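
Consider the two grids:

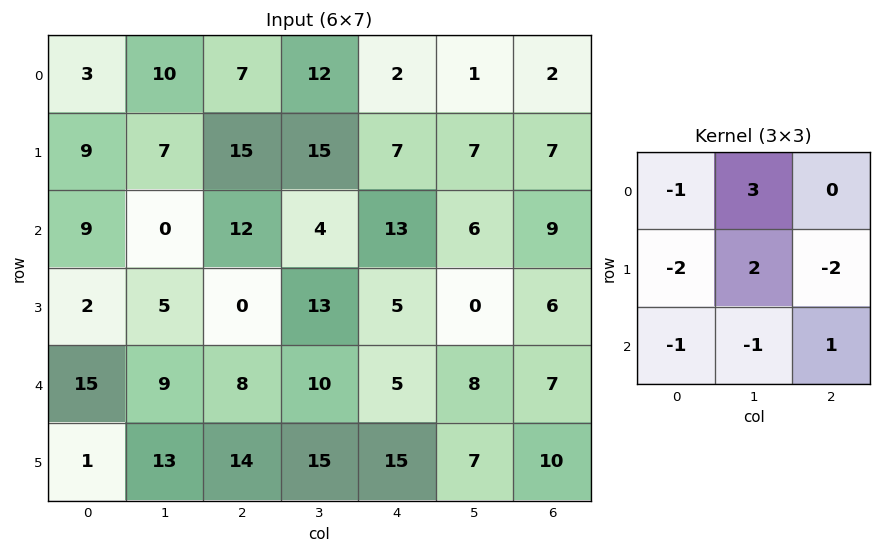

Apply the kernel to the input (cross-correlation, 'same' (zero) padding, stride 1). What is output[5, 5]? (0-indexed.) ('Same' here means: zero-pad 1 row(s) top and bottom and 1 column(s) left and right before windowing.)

-17

The receptive field on the zero-padded input at this output position is [5 8 7 / 15 7 10 / 0 0 0]. Elementwise product with the kernel and sum: 5·-1 + 8·3 + 15·-2 + 7·2 + 10·-2 + 0·-1 + 0·-1 + 0·1.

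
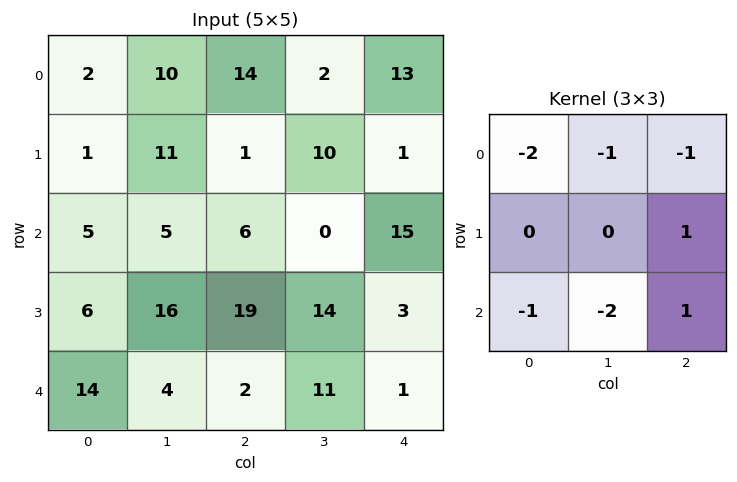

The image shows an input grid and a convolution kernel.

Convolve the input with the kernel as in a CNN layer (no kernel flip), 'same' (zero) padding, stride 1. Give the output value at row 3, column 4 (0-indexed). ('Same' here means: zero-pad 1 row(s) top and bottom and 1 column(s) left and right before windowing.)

The receptive field on the zero-padded input at this output position is [0 15 0 / 14 3 0 / 11 1 0]. Elementwise product with the kernel and sum: 0·-2 + 15·-1 + 0·-1 + 0·1 + 11·-1 + 1·-2 + 0·1.

-28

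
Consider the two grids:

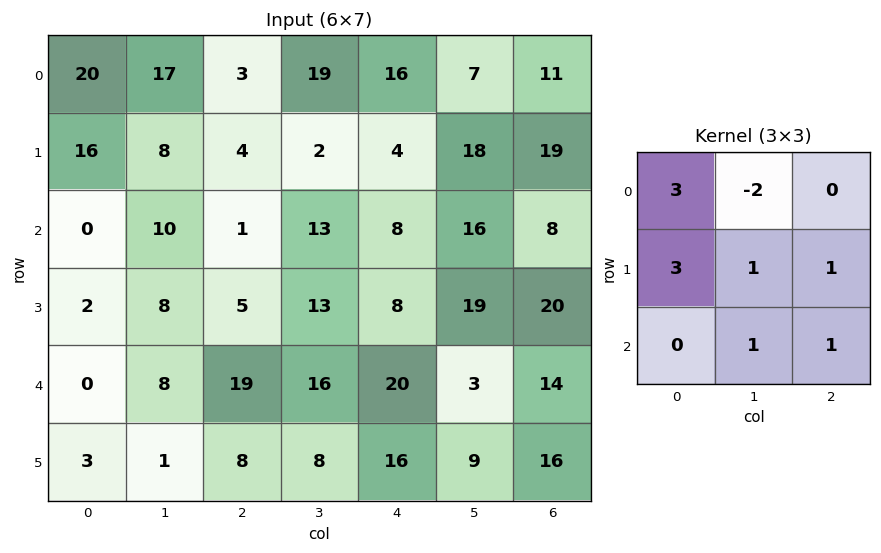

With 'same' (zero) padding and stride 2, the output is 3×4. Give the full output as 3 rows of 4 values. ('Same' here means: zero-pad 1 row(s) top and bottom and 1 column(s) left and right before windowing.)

61 79 102 51
-12 78 88 92
8 89 119 56

Output[0,0]: The receptive field on the zero-padded input at this output position is [0 0 0 / 0 20 17 / 0 16 8]. Elementwise product with the kernel and sum: 0·3 + 0·-2 + 0·3 + 20·1 + 17·1 + 16·1 + 8·1.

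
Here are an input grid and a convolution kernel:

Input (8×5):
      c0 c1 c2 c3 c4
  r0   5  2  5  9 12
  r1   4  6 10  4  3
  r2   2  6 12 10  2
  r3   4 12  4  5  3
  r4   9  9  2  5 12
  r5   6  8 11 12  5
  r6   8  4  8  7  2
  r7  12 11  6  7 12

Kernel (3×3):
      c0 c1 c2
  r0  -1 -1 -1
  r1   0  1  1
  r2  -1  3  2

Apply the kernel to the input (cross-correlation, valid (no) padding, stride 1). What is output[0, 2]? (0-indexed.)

The receptive field on the input at this output position is [5 9 12 / 10 4 3 / 12 10 2]. Elementwise product with the kernel and sum: 5·-1 + 9·-1 + 12·-1 + 4·1 + 3·1 + 12·-1 + 10·3 + 2·2.

3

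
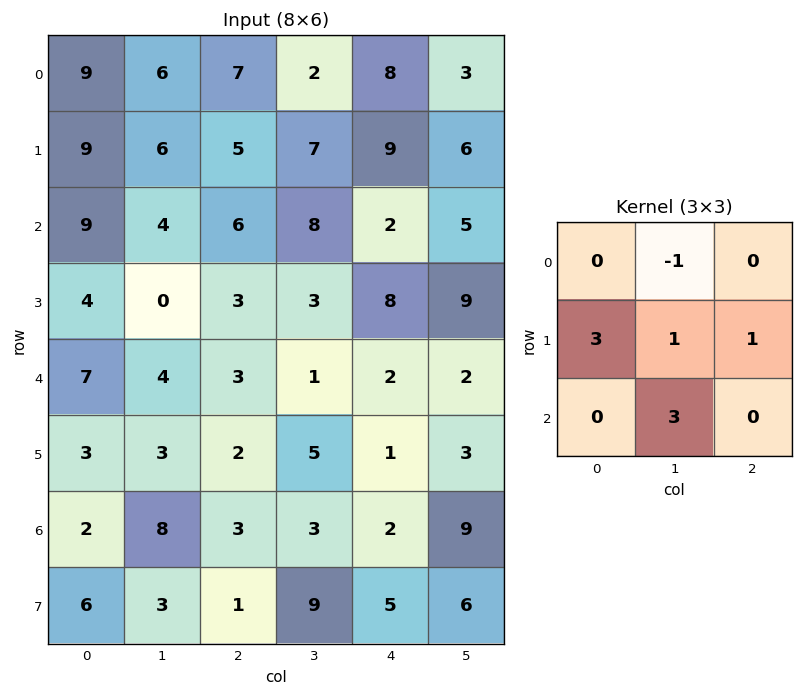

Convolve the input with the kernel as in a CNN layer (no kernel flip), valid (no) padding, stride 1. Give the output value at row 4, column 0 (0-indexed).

34

The receptive field on the input at this output position is [7 4 3 / 3 3 2 / 2 8 3]. Elementwise product with the kernel and sum: 4·-1 + 3·3 + 3·1 + 2·1 + 8·3.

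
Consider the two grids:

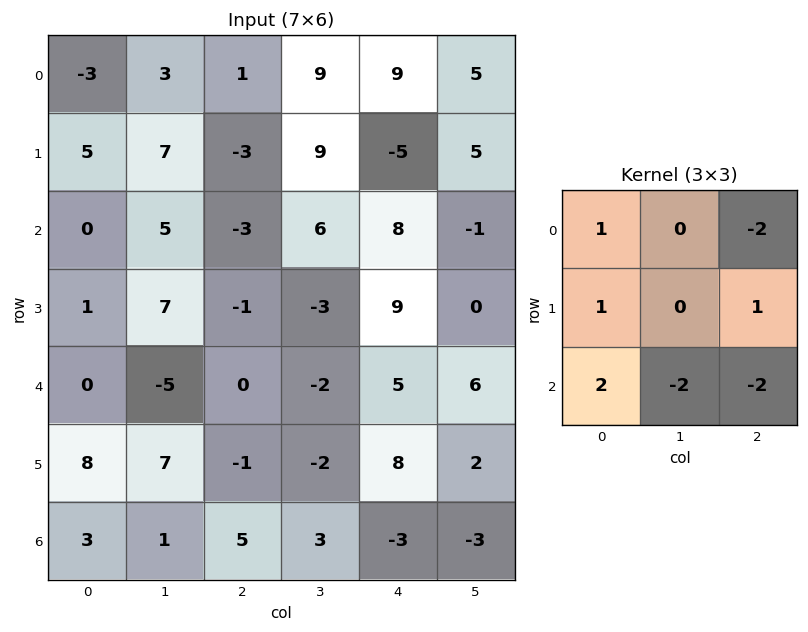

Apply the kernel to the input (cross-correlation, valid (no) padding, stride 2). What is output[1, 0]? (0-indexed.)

The receptive field on the input at this output position is [0 5 -3 / 1 7 -1 / 0 -5 0]. Elementwise product with the kernel and sum: 0·1 + -3·-2 + 1·1 + -1·1 + 0·2 + -5·-2 + 0·-2.

16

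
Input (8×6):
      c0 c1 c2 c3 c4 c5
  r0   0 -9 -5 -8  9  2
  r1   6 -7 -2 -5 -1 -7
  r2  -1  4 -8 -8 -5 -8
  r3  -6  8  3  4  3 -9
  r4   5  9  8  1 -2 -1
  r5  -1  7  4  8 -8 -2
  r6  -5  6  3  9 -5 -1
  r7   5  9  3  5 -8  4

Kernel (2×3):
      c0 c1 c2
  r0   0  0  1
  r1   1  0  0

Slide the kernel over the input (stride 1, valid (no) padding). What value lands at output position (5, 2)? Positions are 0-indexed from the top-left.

-5

The receptive field on the input at this output position is [4 8 -8 / 3 9 -5]. Elementwise product with the kernel and sum: -8·1 + 3·1.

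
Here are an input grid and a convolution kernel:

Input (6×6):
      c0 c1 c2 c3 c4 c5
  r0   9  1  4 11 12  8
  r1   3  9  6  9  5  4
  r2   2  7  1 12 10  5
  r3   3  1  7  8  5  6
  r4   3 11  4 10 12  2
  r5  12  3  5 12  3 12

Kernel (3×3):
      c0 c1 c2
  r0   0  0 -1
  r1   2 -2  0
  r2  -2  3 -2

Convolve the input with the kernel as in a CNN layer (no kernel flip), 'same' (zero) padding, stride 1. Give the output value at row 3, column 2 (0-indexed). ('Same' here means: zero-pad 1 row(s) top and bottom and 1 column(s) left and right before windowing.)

The receptive field on the zero-padded input at this output position is [7 1 12 / 1 7 8 / 11 4 10]. Elementwise product with the kernel and sum: 12·-1 + 1·2 + 7·-2 + 11·-2 + 4·3 + 10·-2.

-54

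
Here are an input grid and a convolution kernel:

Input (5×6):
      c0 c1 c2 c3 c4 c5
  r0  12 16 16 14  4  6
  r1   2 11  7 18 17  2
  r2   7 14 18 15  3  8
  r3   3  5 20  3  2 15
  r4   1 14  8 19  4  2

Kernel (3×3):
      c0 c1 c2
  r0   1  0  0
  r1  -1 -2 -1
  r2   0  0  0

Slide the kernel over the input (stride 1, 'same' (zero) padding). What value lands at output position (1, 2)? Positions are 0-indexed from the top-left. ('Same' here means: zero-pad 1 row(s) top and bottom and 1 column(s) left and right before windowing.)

-27

The receptive field on the zero-padded input at this output position is [16 16 14 / 11 7 18 / 14 18 15]. Elementwise product with the kernel and sum: 16·1 + 11·-1 + 7·-2 + 18·-1.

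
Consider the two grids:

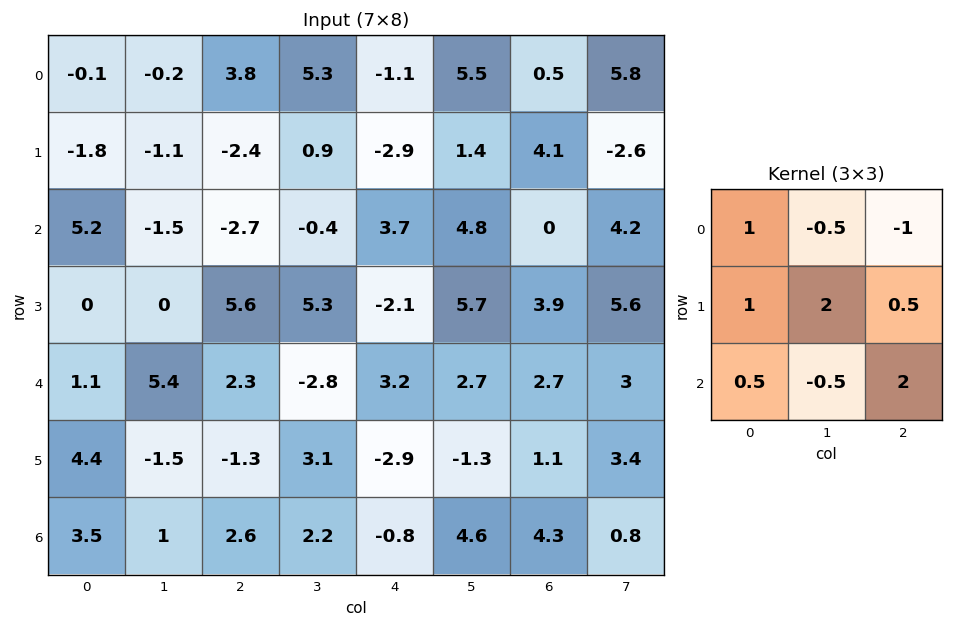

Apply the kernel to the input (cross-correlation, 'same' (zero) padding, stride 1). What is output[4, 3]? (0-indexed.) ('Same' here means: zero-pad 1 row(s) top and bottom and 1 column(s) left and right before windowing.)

-4.65

The receptive field on the zero-padded input at this output position is [5.6 5.3 -2.1 / 2.3 -2.8 3.2 / -1.3 3.1 -2.9]. Elementwise product with the kernel and sum: 5.6·1 + 5.3·-0.5 + -2.1·-1 + 2.3·1 + -2.8·2 + 3.2·0.5 + -1.3·0.5 + 3.1·-0.5 + -2.9·2.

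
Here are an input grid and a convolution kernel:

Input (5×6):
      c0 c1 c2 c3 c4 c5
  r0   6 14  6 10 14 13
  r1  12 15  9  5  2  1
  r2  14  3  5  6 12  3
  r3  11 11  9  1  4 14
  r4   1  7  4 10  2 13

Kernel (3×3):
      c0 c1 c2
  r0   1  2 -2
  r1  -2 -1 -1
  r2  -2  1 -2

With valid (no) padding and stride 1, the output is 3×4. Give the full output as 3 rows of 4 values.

Output[0,0]: The receptive field on the input at this output position is [6 14 6 / 12 15 9 / 14 3 5]. Elementwise product with the kernel and sum: 6·1 + 14·2 + 6·-2 + 12·-2 + 15·-1 + 9·-1 + 14·-2 + 3·1 + 5·-2.

-61 -51 -55 -7
-41 -9 -38 -46
-35 -61 -32 -40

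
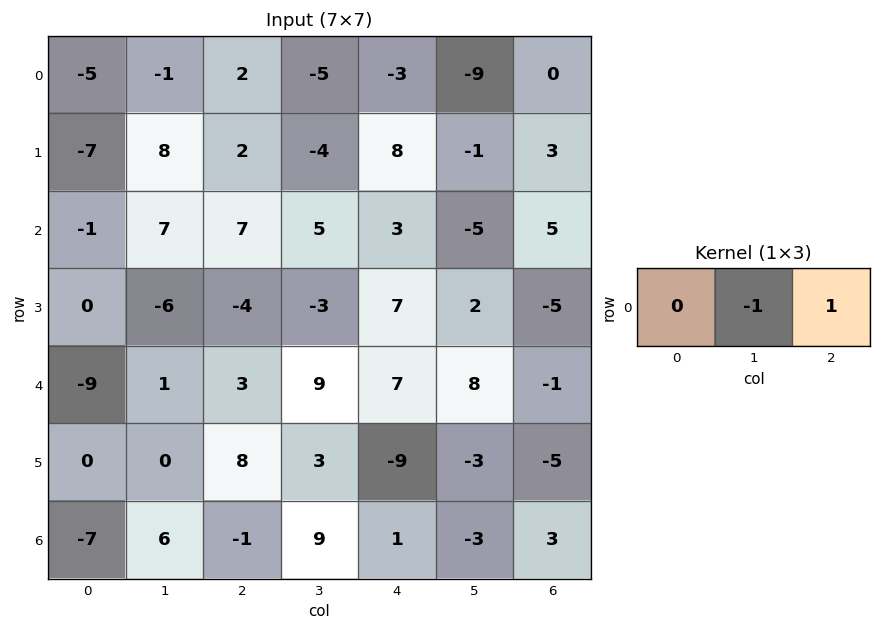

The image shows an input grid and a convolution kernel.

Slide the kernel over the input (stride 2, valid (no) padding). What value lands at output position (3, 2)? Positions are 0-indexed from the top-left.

The receptive field on the input at this output position is [1 -3 3]. Elementwise product with the kernel and sum: -3·-1 + 3·1.

6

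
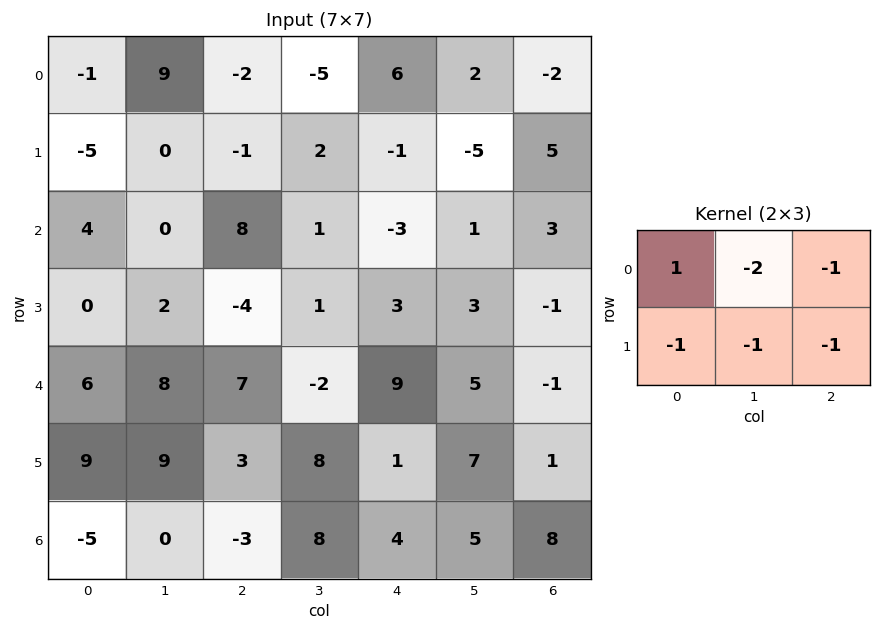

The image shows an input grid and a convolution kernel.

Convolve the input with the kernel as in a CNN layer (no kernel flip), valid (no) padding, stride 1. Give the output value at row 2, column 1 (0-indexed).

The receptive field on the input at this output position is [0 8 1 / 2 -4 1]. Elementwise product with the kernel and sum: 0·1 + 8·-2 + 1·-1 + 2·-1 + -4·-1 + 1·-1.

-16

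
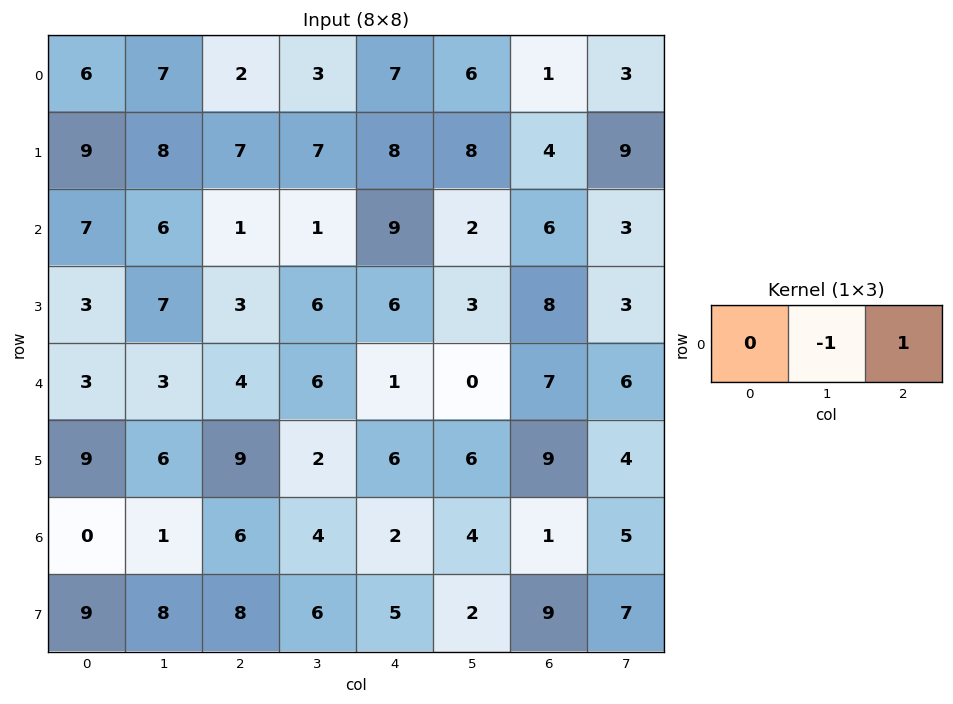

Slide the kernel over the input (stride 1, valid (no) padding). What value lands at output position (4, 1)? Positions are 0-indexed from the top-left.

2

The receptive field on the input at this output position is [3 4 6]. Elementwise product with the kernel and sum: 4·-1 + 6·1.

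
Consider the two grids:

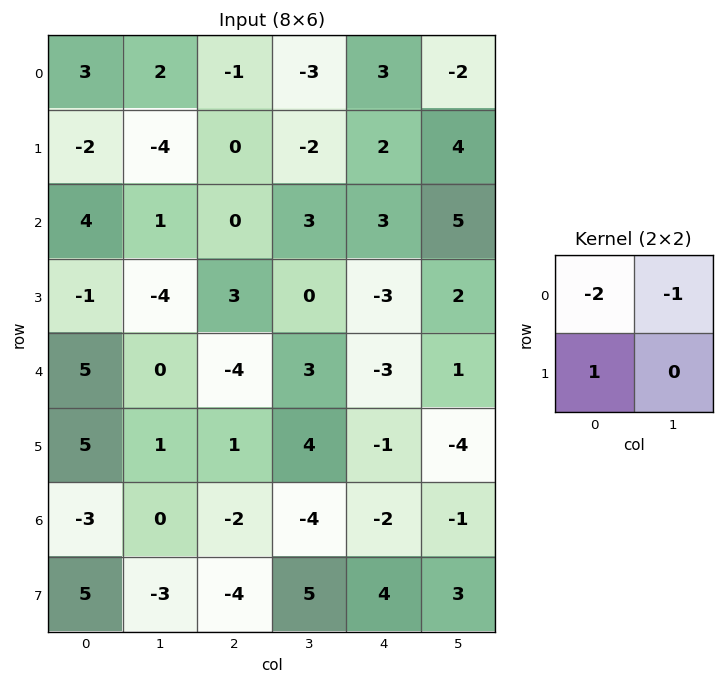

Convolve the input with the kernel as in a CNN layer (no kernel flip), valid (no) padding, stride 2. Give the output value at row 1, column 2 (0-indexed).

-14

The receptive field on the input at this output position is [3 5 / -3 2]. Elementwise product with the kernel and sum: 3·-2 + 5·-1 + -3·1.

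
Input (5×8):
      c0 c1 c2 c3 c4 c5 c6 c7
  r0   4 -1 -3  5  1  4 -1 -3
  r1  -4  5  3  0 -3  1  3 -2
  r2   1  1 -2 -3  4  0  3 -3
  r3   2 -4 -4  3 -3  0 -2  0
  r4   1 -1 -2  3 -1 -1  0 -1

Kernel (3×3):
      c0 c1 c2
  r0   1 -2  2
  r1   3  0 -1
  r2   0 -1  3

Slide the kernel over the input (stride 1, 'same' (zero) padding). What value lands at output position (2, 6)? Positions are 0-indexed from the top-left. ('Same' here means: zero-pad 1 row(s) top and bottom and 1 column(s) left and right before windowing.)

-4

The receptive field on the zero-padded input at this output position is [1 3 -2 / 0 3 -3 / 0 -2 0]. Elementwise product with the kernel and sum: 1·1 + 3·-2 + -2·2 + 0·3 + -3·-1 + -2·-1 + 0·3.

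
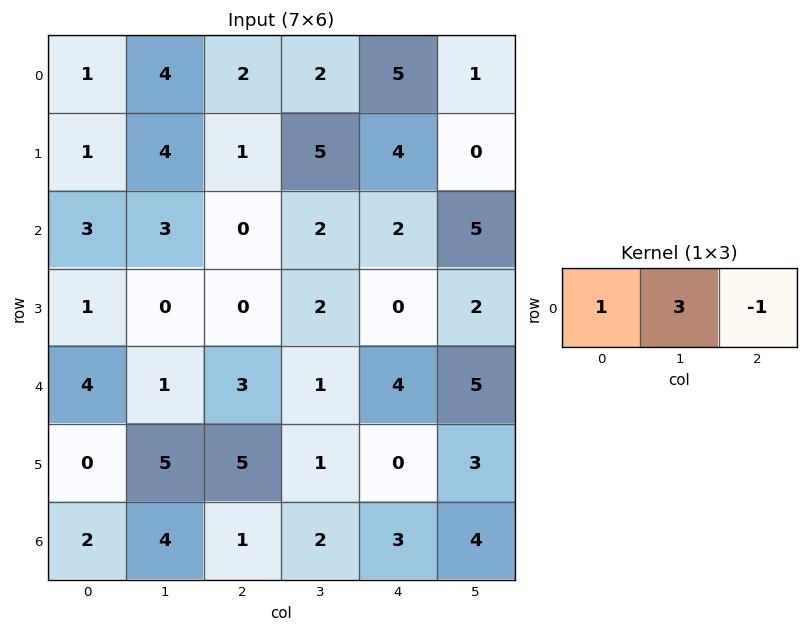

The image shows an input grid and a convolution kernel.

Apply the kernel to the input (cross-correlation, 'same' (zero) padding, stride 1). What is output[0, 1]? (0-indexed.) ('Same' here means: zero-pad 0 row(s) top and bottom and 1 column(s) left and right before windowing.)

The receptive field on the zero-padded input at this output position is [1 4 2]. Elementwise product with the kernel and sum: 1·1 + 4·3 + 2·-1.

11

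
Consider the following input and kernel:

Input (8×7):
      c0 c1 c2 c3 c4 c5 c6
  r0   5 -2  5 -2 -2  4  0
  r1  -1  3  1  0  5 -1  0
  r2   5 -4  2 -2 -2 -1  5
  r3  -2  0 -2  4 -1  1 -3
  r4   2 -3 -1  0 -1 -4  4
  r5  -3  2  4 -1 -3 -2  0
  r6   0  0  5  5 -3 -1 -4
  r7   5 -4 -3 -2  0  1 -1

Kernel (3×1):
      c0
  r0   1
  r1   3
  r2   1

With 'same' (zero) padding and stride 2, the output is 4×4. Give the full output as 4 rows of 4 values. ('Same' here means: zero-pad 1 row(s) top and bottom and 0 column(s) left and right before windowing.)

Output[0,0]: The receptive field on the zero-padded input at this output position is [0 / 5 / -1]. Elementwise product with the kernel and sum: 0·1 + 5·3 + -1·1.
Output[0,1]: The receptive field on the zero-padded input at this output position is [0 / 5 / 1]. Elementwise product with the kernel and sum: 0·1 + 5·3 + 1·1.

14 16 -1 0
12 5 -2 12
1 -1 -7 9
2 16 -12 -13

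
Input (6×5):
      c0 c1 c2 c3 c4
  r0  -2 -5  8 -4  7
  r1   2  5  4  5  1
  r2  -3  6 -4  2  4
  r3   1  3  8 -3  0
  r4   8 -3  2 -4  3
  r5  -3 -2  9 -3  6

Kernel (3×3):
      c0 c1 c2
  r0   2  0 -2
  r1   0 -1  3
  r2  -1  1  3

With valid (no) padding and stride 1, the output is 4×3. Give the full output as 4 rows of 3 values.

Output[0,0]: The receptive field on the input at this output position is [-2 -5 8 / 2 5 4 / -3 6 -4]. Elementwise product with the kernel and sum: -2·2 + 8·-2 + 5·-1 + 4·3 + -3·-1 + 6·1 + -4·3.
Output[0,1]: The receptive field on the input at this output position is [-5 8 -4 / 5 4 5 / 6 -4 2]. Elementwise product with the kernel and sum: -5·2 + -4·-2 + 4·-1 + 5·3 + 6·-1 + -4·1 + 2·3.

-16 5 18
4 6 5
18 -16 -10
23 0 35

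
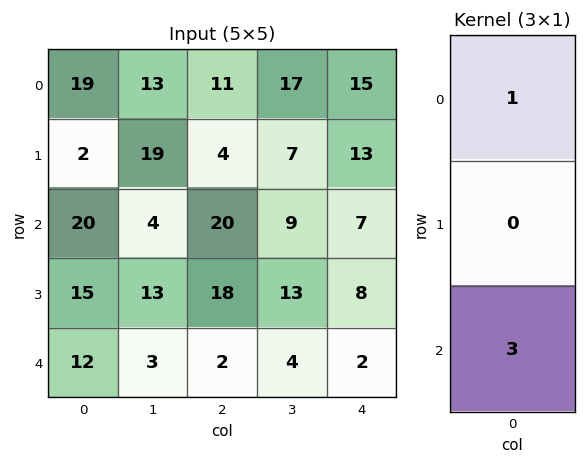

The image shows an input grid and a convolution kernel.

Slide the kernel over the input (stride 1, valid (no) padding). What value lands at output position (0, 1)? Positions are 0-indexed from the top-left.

25

The receptive field on the input at this output position is [13 / 19 / 4]. Elementwise product with the kernel and sum: 13·1 + 4·3.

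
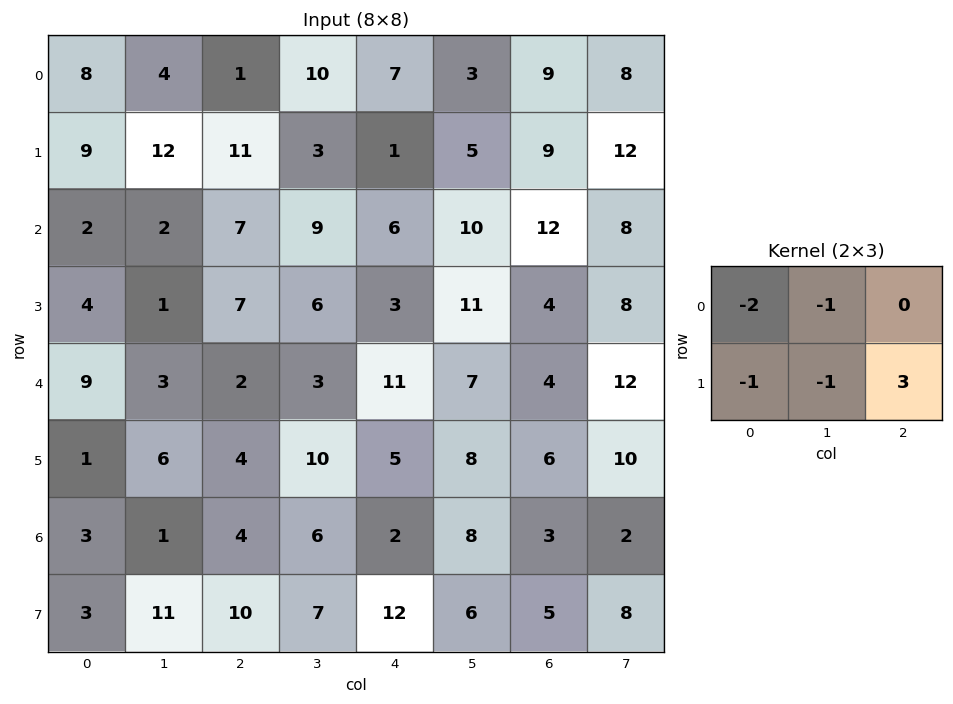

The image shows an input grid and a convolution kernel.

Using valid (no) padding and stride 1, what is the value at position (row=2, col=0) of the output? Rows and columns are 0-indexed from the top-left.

The receptive field on the input at this output position is [2 2 7 / 4 1 7]. Elementwise product with the kernel and sum: 2·-2 + 2·-1 + 4·-1 + 1·-1 + 7·3.

10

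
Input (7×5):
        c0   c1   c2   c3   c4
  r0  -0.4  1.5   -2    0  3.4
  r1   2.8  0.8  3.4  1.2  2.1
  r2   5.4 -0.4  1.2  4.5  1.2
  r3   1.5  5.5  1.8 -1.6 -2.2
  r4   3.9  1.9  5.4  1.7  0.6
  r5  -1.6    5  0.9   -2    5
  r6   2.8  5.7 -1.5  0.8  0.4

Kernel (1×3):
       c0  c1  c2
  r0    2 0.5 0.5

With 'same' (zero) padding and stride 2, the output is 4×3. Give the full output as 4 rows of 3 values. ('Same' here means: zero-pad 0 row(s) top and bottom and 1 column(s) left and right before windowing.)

Output[0,0]: The receptive field on the zero-padded input at this output position is [0 -0.4 1.5]. Elementwise product with the kernel and sum: 0·2 + -0.4·0.5 + 1.5·0.5.

0.55 2 1.7
2.5 2.05 9.6
2.9 7.35 3.7
4.25 11.05 1.8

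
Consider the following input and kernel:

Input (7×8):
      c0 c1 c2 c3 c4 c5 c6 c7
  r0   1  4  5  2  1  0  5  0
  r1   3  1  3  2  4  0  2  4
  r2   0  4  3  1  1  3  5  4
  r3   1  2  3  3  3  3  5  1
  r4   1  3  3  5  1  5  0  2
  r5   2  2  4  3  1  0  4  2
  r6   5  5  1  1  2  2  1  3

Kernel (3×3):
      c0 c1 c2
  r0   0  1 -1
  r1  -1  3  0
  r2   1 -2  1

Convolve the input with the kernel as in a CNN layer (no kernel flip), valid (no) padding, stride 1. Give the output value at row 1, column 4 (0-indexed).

The receptive field on the input at this output position is [4 0 2 / 1 3 5 / 3 3 5]. Elementwise product with the kernel and sum: 0·1 + 2·-1 + 1·-1 + 3·3 + 3·1 + 3·-2 + 5·1.

8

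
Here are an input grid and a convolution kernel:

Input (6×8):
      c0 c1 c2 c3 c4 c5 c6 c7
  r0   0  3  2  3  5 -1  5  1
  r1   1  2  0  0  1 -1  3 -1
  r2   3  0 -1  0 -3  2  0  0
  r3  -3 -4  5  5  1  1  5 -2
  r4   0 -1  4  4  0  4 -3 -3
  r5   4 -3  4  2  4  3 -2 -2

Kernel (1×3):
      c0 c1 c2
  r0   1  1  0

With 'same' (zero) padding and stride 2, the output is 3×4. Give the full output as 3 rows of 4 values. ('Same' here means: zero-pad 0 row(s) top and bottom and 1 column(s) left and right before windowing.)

0 5 8 4
3 -1 -3 2
0 3 4 1

Output[0,0]: The receptive field on the zero-padded input at this output position is [0 0 3]. Elementwise product with the kernel and sum: 0·1 + 0·1.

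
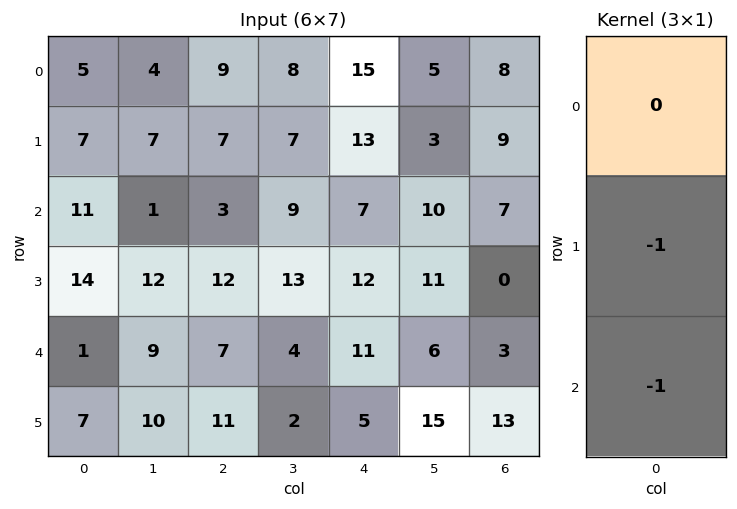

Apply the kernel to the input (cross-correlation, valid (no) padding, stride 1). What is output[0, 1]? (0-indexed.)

The receptive field on the input at this output position is [4 / 7 / 1]. Elementwise product with the kernel and sum: 7·-1 + 1·-1.

-8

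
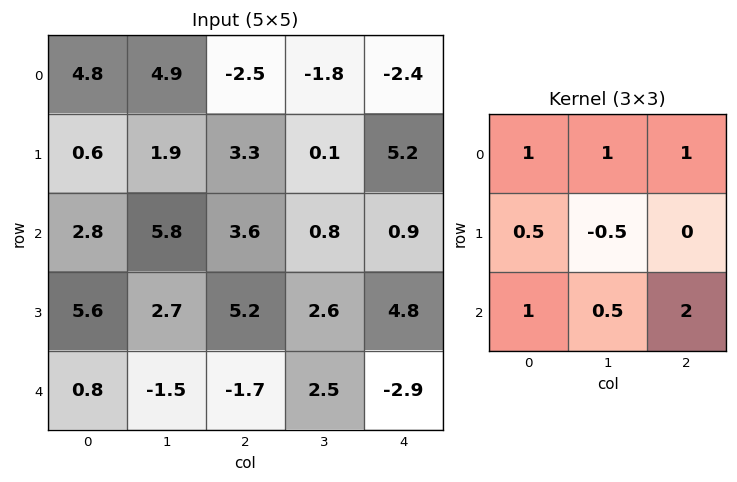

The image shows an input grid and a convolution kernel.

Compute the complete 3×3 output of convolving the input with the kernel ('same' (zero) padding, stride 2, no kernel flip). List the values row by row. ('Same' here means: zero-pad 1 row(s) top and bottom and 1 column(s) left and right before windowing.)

Output[0,0]: The receptive field on the zero-padded input at this output position is [0 0 0 / 0 4.8 4.9 / 0 0.6 1.9]. Elementwise product with the kernel and sum: 0·1 + 0·1 + 0·1 + 0·0.5 + 4.8·-0.5 + 0·1 + 0.6·0.5 + 1.9·2.

1.7 7.45 3
9.3 16.9 10.25
7.9 10.6 10.1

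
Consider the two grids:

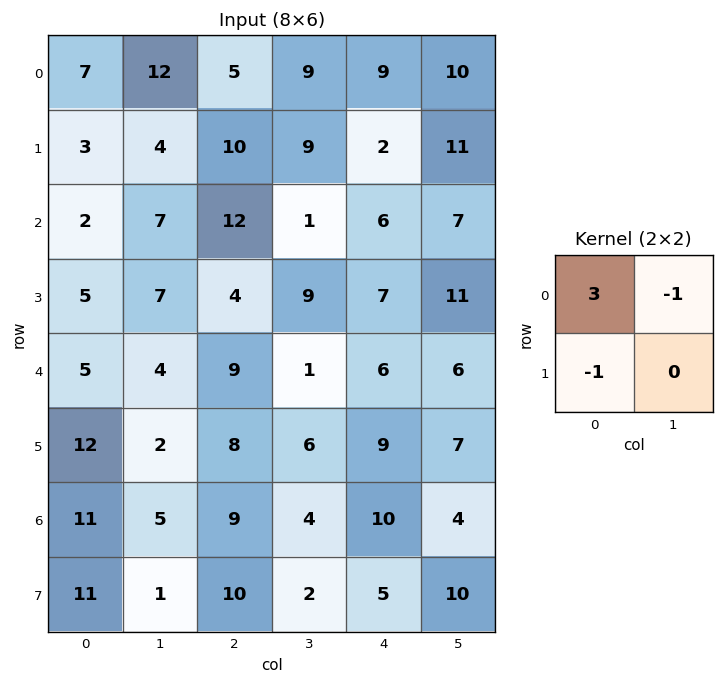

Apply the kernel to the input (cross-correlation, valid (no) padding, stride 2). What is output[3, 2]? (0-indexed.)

The receptive field on the input at this output position is [10 4 / 5 10]. Elementwise product with the kernel and sum: 10·3 + 4·-1 + 5·-1.

21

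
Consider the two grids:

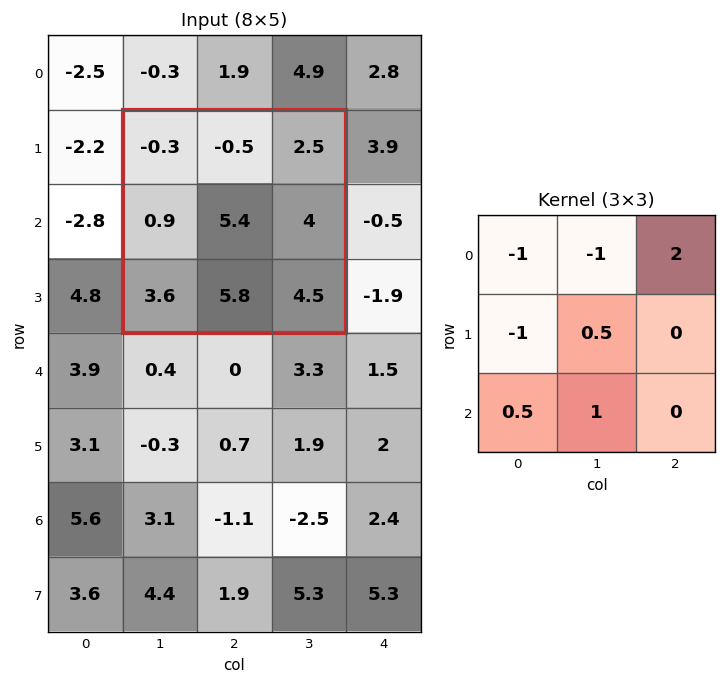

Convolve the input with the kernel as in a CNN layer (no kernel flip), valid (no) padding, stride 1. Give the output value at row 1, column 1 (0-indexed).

The receptive field on the input at this output position is [-0.3 -0.5 2.5 / 0.9 5.4 4 / 3.6 5.8 4.5]. Elementwise product with the kernel and sum: -0.3·-1 + -0.5·-1 + 2.5·2 + 0.9·-1 + 5.4·0.5 + 3.6·0.5 + 5.8·1.

15.2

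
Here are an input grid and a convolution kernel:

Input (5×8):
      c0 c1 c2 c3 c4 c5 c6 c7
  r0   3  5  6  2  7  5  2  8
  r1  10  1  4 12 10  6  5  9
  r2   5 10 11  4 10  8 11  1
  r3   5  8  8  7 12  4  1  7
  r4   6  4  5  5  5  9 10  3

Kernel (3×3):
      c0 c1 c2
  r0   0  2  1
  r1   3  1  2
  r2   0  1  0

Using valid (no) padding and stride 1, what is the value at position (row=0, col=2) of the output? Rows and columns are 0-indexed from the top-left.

The receptive field on the input at this output position is [6 2 7 / 4 12 10 / 11 4 10]. Elementwise product with the kernel and sum: 2·2 + 7·1 + 4·3 + 12·1 + 10·2 + 4·1.

59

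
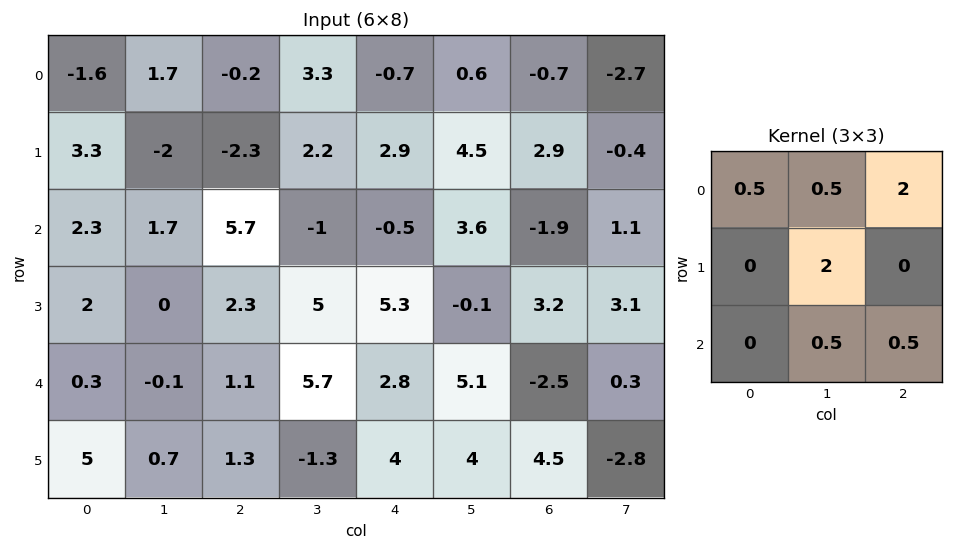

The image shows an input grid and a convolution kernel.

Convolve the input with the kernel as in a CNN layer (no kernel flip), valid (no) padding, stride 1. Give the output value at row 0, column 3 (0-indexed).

9.85

The receptive field on the input at this output position is [3.3 -0.7 0.6 / 2.2 2.9 4.5 / -1 -0.5 3.6]. Elementwise product with the kernel and sum: 3.3·0.5 + -0.7·0.5 + 0.6·2 + 2.9·2 + -0.5·0.5 + 3.6·0.5.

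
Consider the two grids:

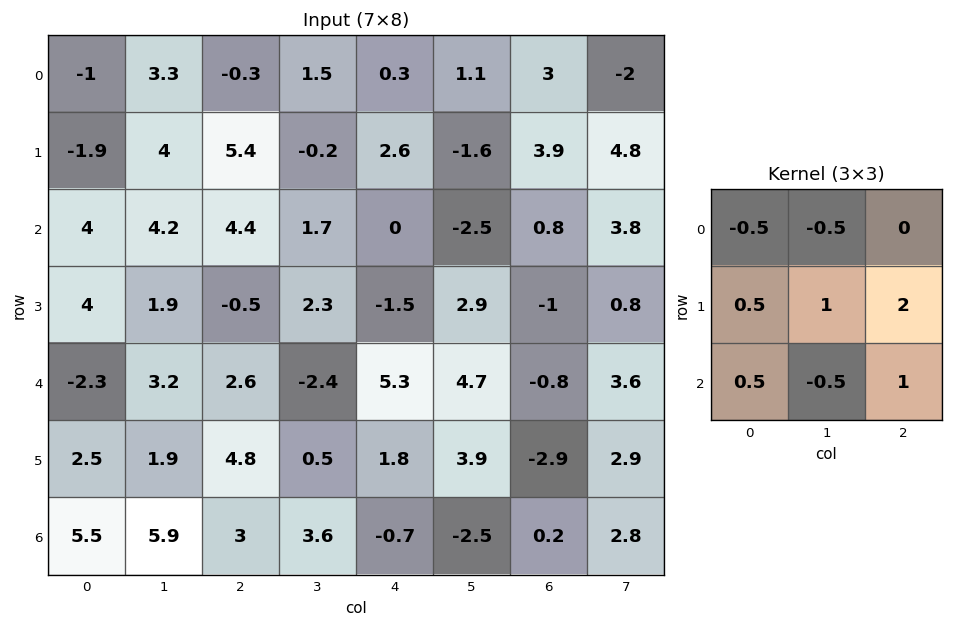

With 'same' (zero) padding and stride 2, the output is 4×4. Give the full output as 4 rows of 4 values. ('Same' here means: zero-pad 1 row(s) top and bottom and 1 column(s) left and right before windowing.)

10.55 3.45 0.25 1.6
13.25 8.7 -0.55 8.75
2.75 -2.25 16.35 14.1
16.05 9.8 -5.05 4.05

Output[0,0]: The receptive field on the zero-padded input at this output position is [0 0 0 / 0 -1 3.3 / 0 -1.9 4]. Elementwise product with the kernel and sum: 0·-0.5 + 0·-0.5 + 0·0.5 + -1·1 + 3.3·2 + 0·0.5 + -1.9·-0.5 + 4·1.
Output[0,1]: The receptive field on the zero-padded input at this output position is [0 0 0 / 3.3 -0.3 1.5 / 4 5.4 -0.2]. Elementwise product with the kernel and sum: 0·-0.5 + 0·-0.5 + 3.3·0.5 + -0.3·1 + 1.5·2 + 4·0.5 + 5.4·-0.5 + -0.2·1.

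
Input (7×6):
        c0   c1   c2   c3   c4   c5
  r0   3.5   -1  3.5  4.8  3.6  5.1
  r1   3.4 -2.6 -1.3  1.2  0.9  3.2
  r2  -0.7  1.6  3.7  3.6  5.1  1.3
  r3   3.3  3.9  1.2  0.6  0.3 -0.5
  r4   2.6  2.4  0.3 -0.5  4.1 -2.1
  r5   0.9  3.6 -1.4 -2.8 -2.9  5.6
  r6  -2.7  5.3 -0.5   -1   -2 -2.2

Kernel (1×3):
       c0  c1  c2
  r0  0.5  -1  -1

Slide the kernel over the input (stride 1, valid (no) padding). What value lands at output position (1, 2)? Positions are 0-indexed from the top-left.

The receptive field on the input at this output position is [-1.3 1.2 0.9]. Elementwise product with the kernel and sum: -1.3·0.5 + 1.2·-1 + 0.9·-1.

-2.75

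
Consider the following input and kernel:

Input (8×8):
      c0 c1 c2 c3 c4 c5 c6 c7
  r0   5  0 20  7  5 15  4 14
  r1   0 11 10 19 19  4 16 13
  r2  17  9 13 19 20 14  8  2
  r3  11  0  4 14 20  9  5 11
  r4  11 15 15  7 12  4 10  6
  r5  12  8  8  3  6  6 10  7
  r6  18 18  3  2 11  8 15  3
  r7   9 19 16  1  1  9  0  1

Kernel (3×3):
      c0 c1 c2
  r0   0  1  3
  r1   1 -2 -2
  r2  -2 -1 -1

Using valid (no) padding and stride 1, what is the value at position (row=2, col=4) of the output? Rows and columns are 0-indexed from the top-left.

-8

The receptive field on the input at this output position is [20 14 8 / 20 9 5 / 12 4 10]. Elementwise product with the kernel and sum: 14·1 + 8·3 + 20·1 + 9·-2 + 5·-2 + 12·-2 + 4·-1 + 10·-1.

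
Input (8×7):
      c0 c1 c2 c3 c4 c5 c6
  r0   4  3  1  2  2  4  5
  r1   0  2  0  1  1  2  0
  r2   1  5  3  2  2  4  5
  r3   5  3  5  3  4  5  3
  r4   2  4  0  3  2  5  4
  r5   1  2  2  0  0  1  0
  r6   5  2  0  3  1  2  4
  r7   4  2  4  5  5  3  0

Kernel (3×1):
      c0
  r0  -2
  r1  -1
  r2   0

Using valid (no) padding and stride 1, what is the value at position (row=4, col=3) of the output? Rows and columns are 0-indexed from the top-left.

The receptive field on the input at this output position is [3 / 0 / 3]. Elementwise product with the kernel and sum: 3·-2 + 0·-1.

-6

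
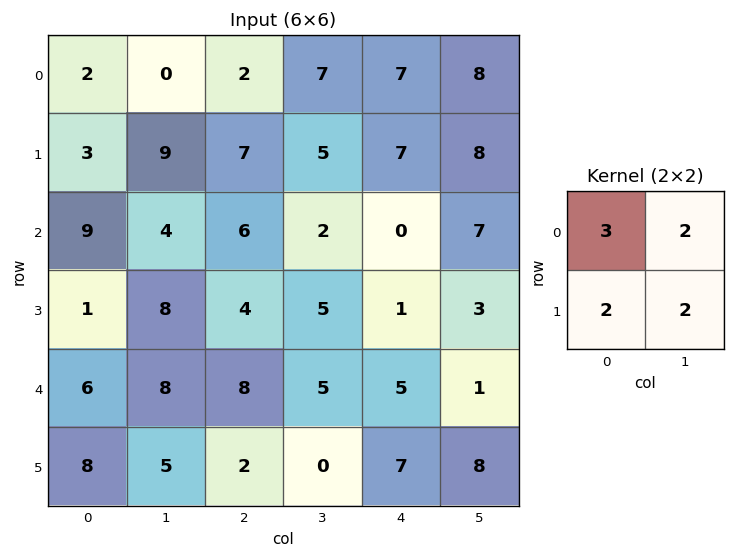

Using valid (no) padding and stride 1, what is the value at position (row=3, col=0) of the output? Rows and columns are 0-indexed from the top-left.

The receptive field on the input at this output position is [1 8 / 6 8]. Elementwise product with the kernel and sum: 1·3 + 8·2 + 6·2 + 8·2.

47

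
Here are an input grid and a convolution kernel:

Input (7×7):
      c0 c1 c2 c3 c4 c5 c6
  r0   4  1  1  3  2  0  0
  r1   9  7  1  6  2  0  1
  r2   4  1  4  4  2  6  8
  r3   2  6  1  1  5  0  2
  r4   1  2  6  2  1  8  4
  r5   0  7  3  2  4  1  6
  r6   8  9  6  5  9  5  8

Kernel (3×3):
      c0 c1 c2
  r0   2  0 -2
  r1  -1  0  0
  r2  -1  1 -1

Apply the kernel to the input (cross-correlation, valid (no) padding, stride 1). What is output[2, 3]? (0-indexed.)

-14

The receptive field on the input at this output position is [4 2 6 / 1 5 0 / 2 1 8]. Elementwise product with the kernel and sum: 4·2 + 6·-2 + 1·-1 + 2·-1 + 1·1 + 8·-1.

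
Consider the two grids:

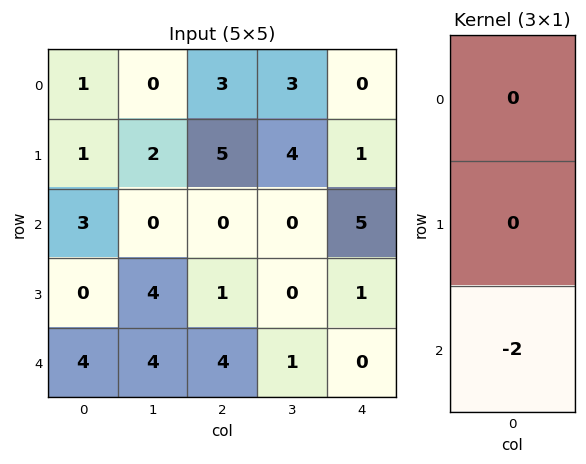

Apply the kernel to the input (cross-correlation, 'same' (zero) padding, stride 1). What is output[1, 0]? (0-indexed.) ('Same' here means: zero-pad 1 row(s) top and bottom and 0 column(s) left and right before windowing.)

-6

The receptive field on the zero-padded input at this output position is [1 / 1 / 3]. Elementwise product with the kernel and sum: 3·-2.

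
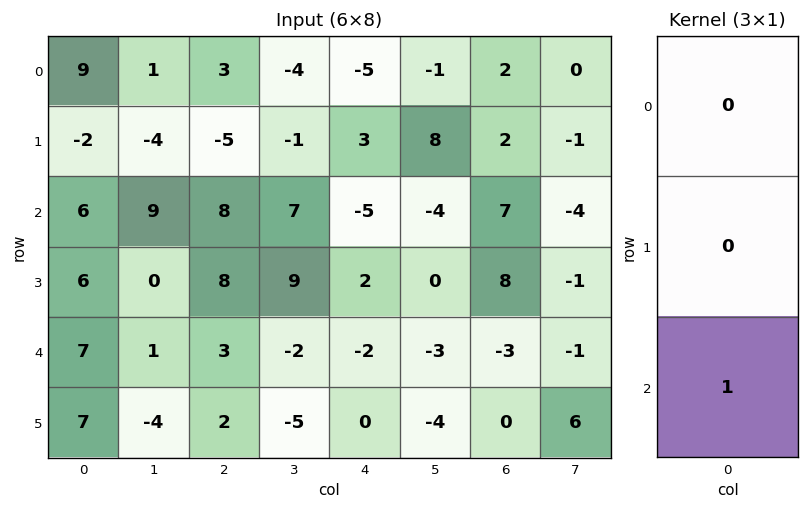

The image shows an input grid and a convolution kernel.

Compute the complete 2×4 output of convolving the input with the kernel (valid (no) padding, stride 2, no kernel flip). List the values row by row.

6 8 -5 7
7 3 -2 -3

Output[0,0]: The receptive field on the input at this output position is [9 / -2 / 6]. Elementwise product with the kernel and sum: 6·1.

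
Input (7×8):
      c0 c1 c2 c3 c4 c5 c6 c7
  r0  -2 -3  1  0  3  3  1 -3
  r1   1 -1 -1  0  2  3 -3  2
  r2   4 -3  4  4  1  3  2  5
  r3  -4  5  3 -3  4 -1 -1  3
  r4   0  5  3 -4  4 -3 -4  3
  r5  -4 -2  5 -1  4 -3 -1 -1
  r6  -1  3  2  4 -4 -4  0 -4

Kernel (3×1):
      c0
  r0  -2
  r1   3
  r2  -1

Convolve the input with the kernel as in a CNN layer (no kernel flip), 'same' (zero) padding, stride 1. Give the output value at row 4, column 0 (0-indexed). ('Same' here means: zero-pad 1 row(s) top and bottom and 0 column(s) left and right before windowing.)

The receptive field on the zero-padded input at this output position is [-4 / 0 / -4]. Elementwise product with the kernel and sum: -4·-2 + 0·3 + -4·-1.

12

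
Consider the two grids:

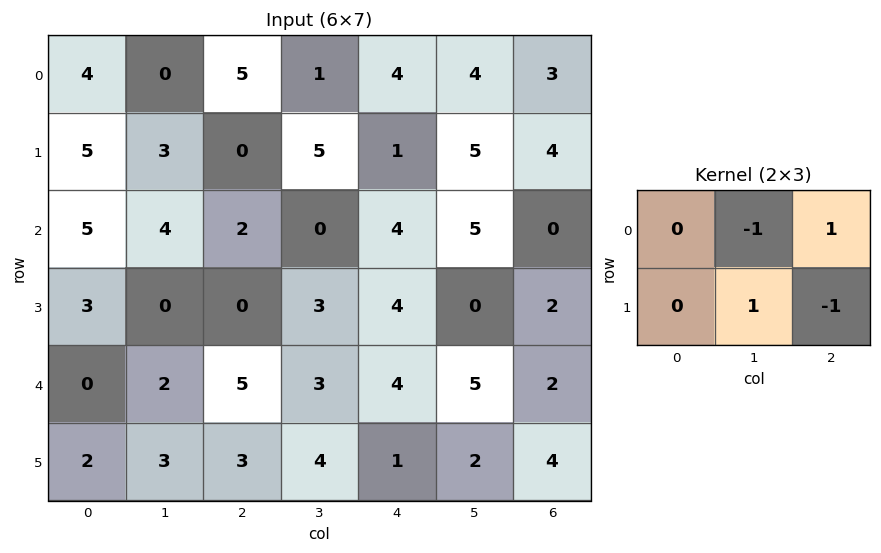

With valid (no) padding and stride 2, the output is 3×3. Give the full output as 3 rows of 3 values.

Output[0,0]: The receptive field on the input at this output position is [4 0 5 / 5 3 0]. Elementwise product with the kernel and sum: 0·-1 + 5·1 + 3·1 + 0·-1.

8 7 0
-2 3 -7
3 4 -5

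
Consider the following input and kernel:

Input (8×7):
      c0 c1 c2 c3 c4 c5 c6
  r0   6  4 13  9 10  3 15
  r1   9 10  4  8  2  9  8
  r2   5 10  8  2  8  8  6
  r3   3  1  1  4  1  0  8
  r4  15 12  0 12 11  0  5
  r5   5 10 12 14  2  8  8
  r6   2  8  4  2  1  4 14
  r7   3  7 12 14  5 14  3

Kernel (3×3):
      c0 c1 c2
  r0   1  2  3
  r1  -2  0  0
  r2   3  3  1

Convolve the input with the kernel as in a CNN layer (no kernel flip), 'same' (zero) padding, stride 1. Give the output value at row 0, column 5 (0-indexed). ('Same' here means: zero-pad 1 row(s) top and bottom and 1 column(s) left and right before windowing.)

The receptive field on the zero-padded input at this output position is [0 0 0 / 10 3 15 / 2 9 8]. Elementwise product with the kernel and sum: 0·1 + 0·2 + 0·3 + 10·-2 + 2·3 + 9·3 + 8·1.

21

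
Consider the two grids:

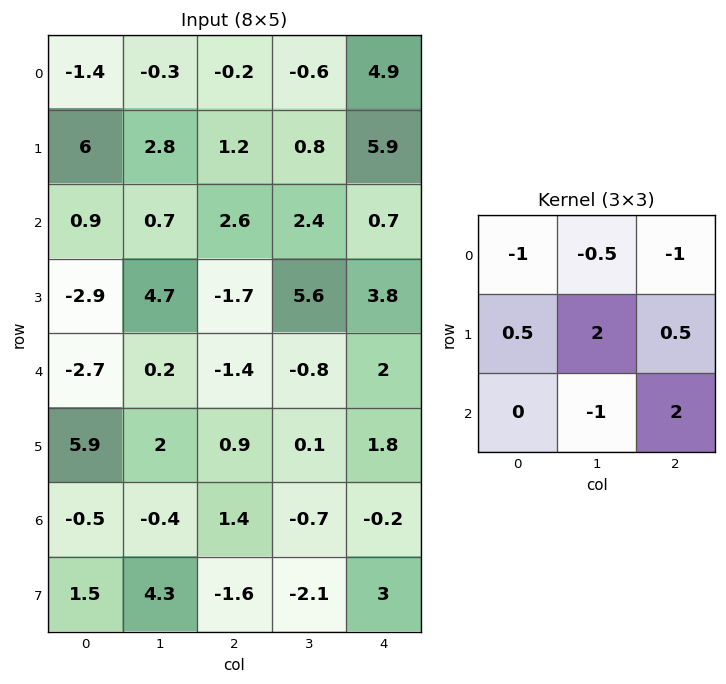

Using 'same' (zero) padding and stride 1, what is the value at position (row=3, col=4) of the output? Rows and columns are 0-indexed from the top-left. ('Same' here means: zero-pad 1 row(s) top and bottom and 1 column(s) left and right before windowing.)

The receptive field on the zero-padded input at this output position is [2.4 0.7 0 / 5.6 3.8 0 / -0.8 2 0]. Elementwise product with the kernel and sum: 2.4·-1 + 0.7·-0.5 + 0·-1 + 5.6·0.5 + 3.8·2 + 0·0.5 + 2·-1 + 0·2.

5.65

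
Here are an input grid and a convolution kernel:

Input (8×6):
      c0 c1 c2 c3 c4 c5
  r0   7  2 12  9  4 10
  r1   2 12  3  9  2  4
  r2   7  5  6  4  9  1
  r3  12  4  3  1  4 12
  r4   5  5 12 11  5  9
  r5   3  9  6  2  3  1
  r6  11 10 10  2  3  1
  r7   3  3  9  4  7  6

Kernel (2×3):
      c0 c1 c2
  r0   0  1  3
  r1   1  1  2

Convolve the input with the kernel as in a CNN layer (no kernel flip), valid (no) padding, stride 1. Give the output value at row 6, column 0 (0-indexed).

64

The receptive field on the input at this output position is [11 10 10 / 3 3 9]. Elementwise product with the kernel and sum: 10·1 + 10·3 + 3·1 + 3·1 + 9·2.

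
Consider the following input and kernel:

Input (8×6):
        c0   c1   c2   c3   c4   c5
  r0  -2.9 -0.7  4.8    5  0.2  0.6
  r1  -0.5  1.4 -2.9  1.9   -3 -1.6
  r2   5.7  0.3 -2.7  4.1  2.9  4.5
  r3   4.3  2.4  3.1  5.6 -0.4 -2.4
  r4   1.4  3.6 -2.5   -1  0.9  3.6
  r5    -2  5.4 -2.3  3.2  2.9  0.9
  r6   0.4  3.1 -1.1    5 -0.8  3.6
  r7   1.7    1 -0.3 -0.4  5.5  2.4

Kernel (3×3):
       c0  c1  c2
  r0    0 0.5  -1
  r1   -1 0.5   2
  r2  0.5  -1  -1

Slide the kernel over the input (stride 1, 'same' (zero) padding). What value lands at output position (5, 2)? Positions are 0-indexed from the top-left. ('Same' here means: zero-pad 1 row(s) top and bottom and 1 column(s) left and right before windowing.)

-2.75

The receptive field on the zero-padded input at this output position is [3.6 -2.5 -1 / 5.4 -2.3 3.2 / 3.1 -1.1 5]. Elementwise product with the kernel and sum: -2.5·0.5 + -1·-1 + 5.4·-1 + -2.3·0.5 + 3.2·2 + 3.1·0.5 + -1.1·-1 + 5·-1.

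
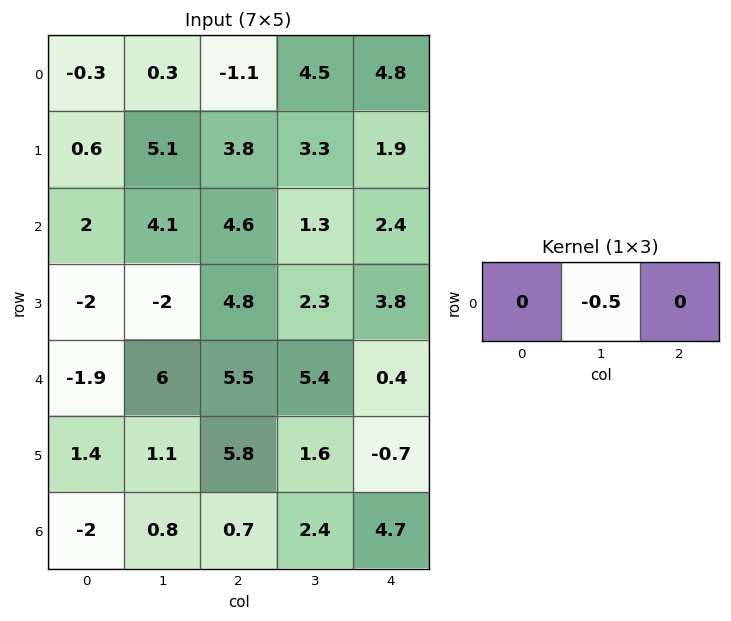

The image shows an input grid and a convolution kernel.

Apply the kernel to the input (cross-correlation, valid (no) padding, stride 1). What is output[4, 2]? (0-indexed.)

The receptive field on the input at this output position is [5.5 5.4 0.4]. Elementwise product with the kernel and sum: 5.4·-0.5.

-2.7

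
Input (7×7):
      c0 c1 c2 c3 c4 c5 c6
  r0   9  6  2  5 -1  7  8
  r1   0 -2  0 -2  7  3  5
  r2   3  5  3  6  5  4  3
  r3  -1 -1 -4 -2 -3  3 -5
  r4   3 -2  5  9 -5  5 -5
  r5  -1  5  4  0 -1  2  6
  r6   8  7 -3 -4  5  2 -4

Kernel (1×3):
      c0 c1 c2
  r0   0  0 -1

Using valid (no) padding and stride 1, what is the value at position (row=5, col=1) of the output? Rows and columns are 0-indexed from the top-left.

The receptive field on the input at this output position is [5 4 0]. Elementwise product with the kernel and sum: 0·-1.

0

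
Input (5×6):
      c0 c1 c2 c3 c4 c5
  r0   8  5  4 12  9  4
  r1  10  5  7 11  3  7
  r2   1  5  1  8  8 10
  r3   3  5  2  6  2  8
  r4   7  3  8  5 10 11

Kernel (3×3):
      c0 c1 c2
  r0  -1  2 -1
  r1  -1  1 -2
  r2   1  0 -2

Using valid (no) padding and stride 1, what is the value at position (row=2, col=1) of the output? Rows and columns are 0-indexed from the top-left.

The receptive field on the input at this output position is [5 1 8 / 5 2 6 / 3 8 5]. Elementwise product with the kernel and sum: 5·-1 + 1·2 + 8·-1 + 5·-1 + 2·1 + 6·-2 + 3·1 + 5·-2.

-33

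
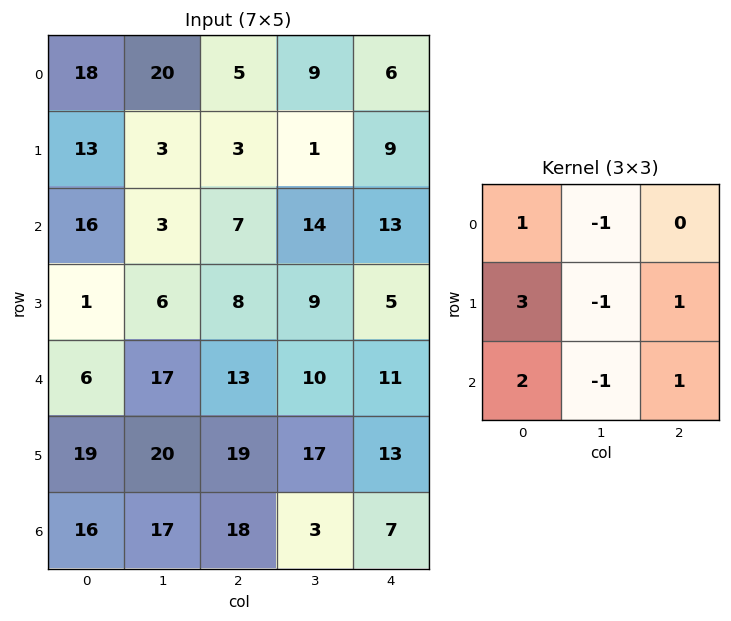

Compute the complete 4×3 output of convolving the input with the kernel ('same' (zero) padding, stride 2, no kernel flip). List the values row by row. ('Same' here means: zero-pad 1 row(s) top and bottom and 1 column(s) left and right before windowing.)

-8 68 14
-21 29 34
11 84 44
-18 37 6

Output[0,0]: The receptive field on the zero-padded input at this output position is [0 0 0 / 0 18 20 / 0 13 3]. Elementwise product with the kernel and sum: 0·1 + 0·-1 + 0·3 + 18·-1 + 20·1 + 0·2 + 13·-1 + 3·1.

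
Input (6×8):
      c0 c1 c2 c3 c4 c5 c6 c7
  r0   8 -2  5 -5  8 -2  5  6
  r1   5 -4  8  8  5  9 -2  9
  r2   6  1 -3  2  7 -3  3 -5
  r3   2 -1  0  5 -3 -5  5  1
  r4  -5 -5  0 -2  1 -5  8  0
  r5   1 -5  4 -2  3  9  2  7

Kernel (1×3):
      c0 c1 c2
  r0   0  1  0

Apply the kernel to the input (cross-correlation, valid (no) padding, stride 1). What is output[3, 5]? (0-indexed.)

The receptive field on the input at this output position is [-5 5 1]. Elementwise product with the kernel and sum: 5·1.

5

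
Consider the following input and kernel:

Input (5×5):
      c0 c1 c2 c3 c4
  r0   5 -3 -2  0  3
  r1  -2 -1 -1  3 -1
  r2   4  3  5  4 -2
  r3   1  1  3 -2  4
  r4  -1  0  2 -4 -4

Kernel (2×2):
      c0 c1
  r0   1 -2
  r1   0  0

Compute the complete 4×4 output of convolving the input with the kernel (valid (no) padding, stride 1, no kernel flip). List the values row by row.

Output[0,0]: The receptive field on the input at this output position is [5 -3 / -2 -1]. Elementwise product with the kernel and sum: 5·1 + -3·-2.
Output[0,1]: The receptive field on the input at this output position is [-3 -2 / -1 -1]. Elementwise product with the kernel and sum: -3·1 + -2·-2.

11 1 -2 -6
0 1 -7 5
-2 -7 -3 8
-1 -5 7 -10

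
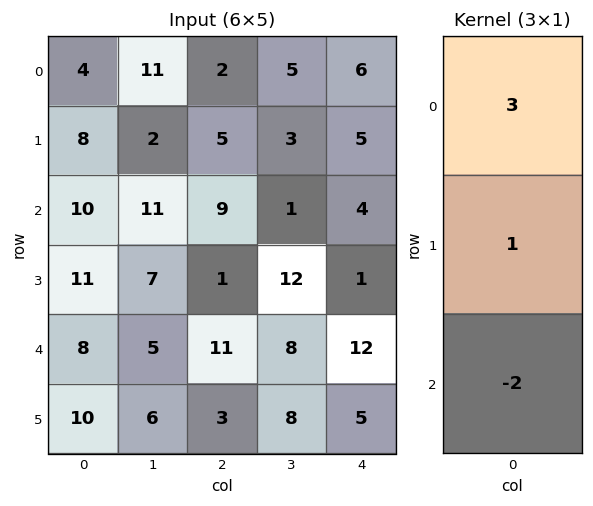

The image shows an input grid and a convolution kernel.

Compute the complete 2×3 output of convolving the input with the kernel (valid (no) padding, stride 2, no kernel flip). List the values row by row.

Output[0,0]: The receptive field on the input at this output position is [4 / 8 / 10]. Elementwise product with the kernel and sum: 4·3 + 8·1 + 10·-2.
Output[0,1]: The receptive field on the input at this output position is [2 / 5 / 9]. Elementwise product with the kernel and sum: 2·3 + 5·1 + 9·-2.

0 -7 15
25 6 -11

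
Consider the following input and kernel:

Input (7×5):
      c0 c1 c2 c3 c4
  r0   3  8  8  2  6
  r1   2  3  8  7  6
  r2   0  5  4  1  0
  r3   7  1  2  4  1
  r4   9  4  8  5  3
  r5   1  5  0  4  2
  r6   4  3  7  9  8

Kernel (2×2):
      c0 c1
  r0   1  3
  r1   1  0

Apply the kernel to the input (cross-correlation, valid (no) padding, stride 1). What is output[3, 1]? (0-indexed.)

The receptive field on the input at this output position is [1 2 / 4 8]. Elementwise product with the kernel and sum: 1·1 + 2·3 + 4·1.

11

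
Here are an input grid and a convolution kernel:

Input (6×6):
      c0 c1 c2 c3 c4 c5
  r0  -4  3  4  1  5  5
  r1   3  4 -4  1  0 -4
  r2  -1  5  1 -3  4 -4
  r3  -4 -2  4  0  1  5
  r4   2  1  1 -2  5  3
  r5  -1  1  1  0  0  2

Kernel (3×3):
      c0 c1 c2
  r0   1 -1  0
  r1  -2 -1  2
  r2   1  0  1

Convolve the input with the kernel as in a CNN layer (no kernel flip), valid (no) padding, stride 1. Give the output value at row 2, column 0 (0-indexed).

15

The receptive field on the input at this output position is [-1 5 1 / -4 -2 4 / 2 1 1]. Elementwise product with the kernel and sum: -1·1 + 5·-1 + -4·-2 + -2·-1 + 4·2 + 2·1 + 1·1.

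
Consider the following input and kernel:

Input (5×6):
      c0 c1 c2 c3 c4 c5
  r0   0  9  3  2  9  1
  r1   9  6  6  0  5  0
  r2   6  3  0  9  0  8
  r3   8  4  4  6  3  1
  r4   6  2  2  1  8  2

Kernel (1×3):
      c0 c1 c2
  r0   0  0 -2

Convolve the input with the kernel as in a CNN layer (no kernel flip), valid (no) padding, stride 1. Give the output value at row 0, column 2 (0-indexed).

The receptive field on the input at this output position is [3 2 9]. Elementwise product with the kernel and sum: 9·-2.

-18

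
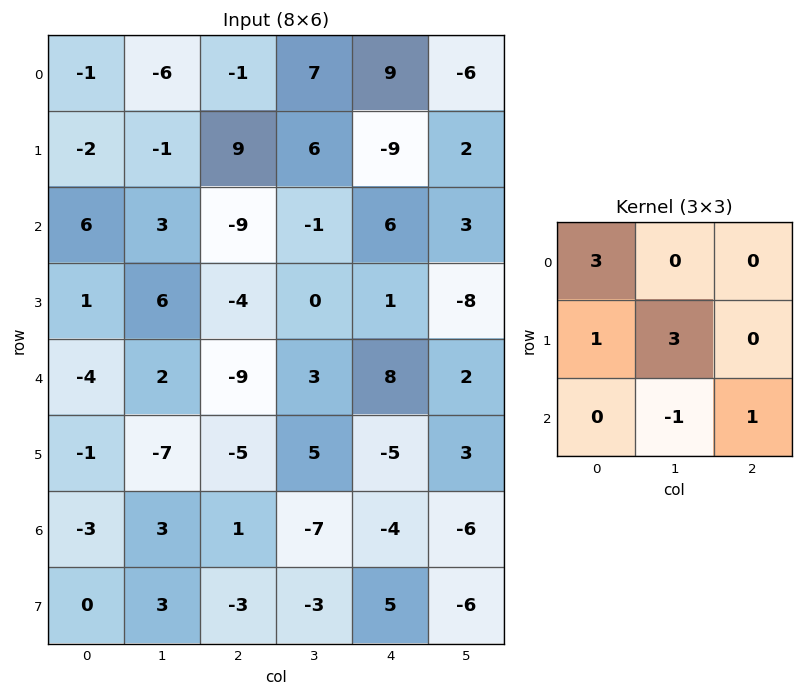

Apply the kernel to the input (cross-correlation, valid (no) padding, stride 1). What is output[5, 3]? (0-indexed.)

-15

The receptive field on the input at this output position is [5 -5 3 / -7 -4 -6 / -3 5 -6]. Elementwise product with the kernel and sum: 5·3 + -7·1 + -4·3 + 5·-1 + -6·1.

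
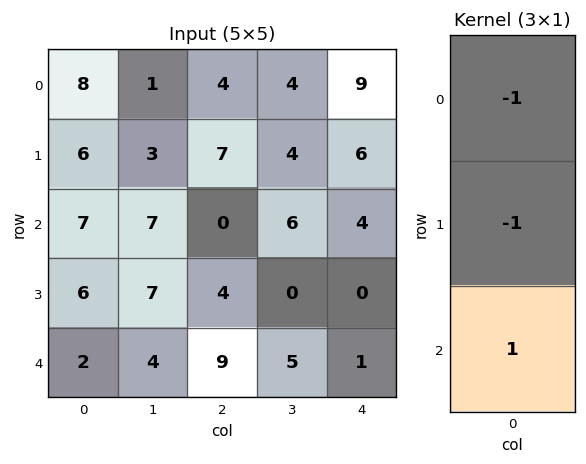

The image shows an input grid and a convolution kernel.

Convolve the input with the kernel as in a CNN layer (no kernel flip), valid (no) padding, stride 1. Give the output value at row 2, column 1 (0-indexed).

-10

The receptive field on the input at this output position is [7 / 7 / 4]. Elementwise product with the kernel and sum: 7·-1 + 7·-1 + 4·1.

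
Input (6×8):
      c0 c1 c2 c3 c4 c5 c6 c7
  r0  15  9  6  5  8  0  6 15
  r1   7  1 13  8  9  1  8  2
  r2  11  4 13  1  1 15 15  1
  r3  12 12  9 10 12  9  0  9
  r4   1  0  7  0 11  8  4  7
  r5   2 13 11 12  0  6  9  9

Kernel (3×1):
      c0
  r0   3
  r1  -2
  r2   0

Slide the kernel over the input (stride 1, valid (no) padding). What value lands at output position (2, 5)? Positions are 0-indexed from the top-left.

The receptive field on the input at this output position is [15 / 9 / 8]. Elementwise product with the kernel and sum: 15·3 + 9·-2.

27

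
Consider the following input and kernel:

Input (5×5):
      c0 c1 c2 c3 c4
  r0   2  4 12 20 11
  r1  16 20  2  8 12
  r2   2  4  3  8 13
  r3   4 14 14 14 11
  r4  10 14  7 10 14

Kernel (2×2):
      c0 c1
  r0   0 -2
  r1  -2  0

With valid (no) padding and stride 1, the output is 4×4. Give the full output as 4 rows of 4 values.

-40 -64 -44 -38
-44 -12 -22 -40
-16 -34 -44 -54
-48 -56 -42 -42

Output[0,0]: The receptive field on the input at this output position is [2 4 / 16 20]. Elementwise product with the kernel and sum: 4·-2 + 16·-2.
Output[0,1]: The receptive field on the input at this output position is [4 12 / 20 2]. Elementwise product with the kernel and sum: 12·-2 + 20·-2.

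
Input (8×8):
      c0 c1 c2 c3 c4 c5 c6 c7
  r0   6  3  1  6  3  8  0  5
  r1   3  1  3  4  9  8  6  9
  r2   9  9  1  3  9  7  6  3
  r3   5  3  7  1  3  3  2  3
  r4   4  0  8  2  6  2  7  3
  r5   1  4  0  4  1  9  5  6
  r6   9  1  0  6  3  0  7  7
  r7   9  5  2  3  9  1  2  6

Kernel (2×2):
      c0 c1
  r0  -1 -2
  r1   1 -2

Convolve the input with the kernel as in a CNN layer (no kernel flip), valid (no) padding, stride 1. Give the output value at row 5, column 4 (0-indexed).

The receptive field on the input at this output position is [1 9 / 3 0]. Elementwise product with the kernel and sum: 1·-1 + 9·-2 + 3·1 + 0·-2.

-16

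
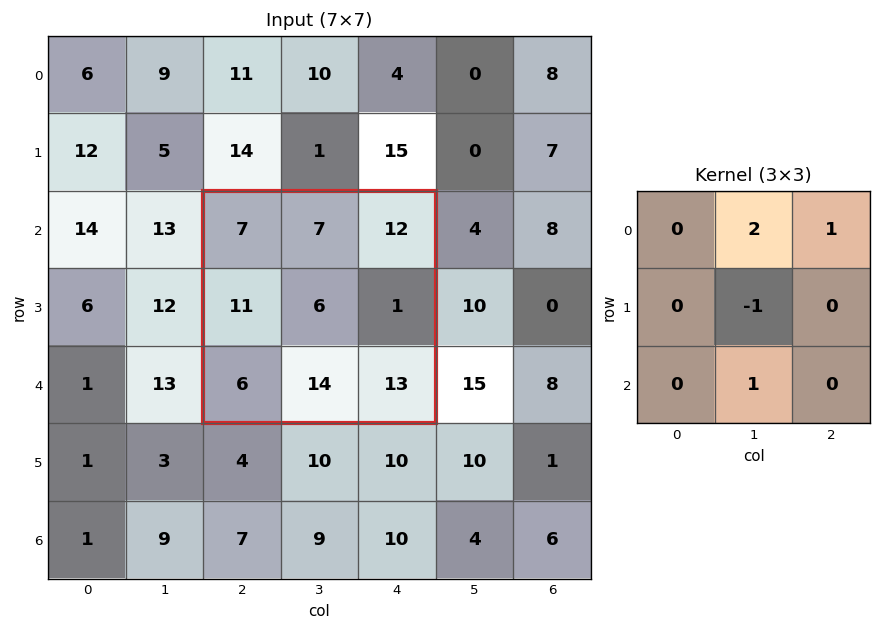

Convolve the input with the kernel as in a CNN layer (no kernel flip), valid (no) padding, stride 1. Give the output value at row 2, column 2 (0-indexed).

34

The receptive field on the input at this output position is [7 7 12 / 11 6 1 / 6 14 13]. Elementwise product with the kernel and sum: 7·2 + 12·1 + 6·-1 + 14·1.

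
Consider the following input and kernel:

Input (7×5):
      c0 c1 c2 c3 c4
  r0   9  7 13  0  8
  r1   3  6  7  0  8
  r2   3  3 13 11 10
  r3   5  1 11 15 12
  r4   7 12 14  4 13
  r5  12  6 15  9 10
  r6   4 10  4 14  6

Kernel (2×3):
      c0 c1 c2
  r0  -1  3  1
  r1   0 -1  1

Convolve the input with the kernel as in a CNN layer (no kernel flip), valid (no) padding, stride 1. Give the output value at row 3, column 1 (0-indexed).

37

The receptive field on the input at this output position is [1 11 15 / 12 14 4]. Elementwise product with the kernel and sum: 1·-1 + 11·3 + 15·1 + 14·-1 + 4·1.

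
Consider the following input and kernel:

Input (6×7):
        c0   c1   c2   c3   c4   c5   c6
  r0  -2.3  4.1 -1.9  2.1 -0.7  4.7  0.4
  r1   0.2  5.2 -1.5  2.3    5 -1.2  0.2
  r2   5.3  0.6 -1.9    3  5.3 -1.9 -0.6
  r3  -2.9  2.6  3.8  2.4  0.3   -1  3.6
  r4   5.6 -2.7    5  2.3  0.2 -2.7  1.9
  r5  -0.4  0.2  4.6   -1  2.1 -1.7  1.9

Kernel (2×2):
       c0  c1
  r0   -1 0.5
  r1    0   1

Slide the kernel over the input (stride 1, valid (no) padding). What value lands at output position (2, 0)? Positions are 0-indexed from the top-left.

The receptive field on the input at this output position is [5.3 0.6 / -2.9 2.6]. Elementwise product with the kernel and sum: 5.3·-1 + 0.6·0.5 + 2.6·1.

-2.4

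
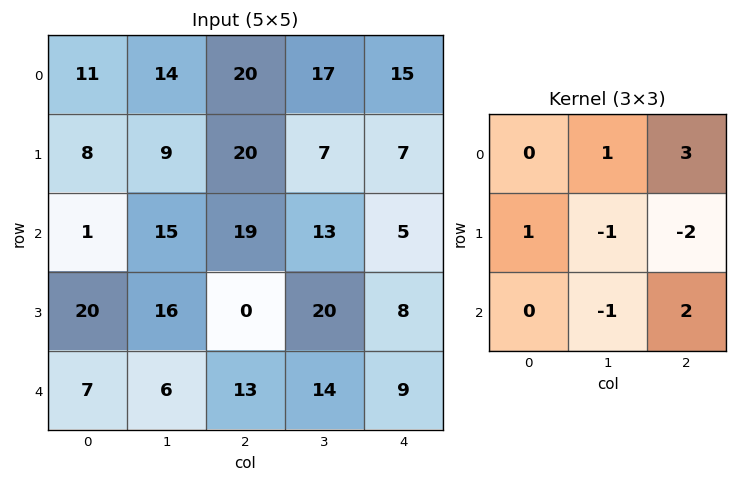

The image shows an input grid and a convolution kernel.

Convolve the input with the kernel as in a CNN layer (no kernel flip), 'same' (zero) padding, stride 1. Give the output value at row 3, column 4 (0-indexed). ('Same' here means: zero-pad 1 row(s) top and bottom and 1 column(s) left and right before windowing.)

The receptive field on the zero-padded input at this output position is [13 5 0 / 20 8 0 / 14 9 0]. Elementwise product with the kernel and sum: 5·1 + 0·3 + 20·1 + 8·-1 + 0·-2 + 9·-1 + 0·2.

8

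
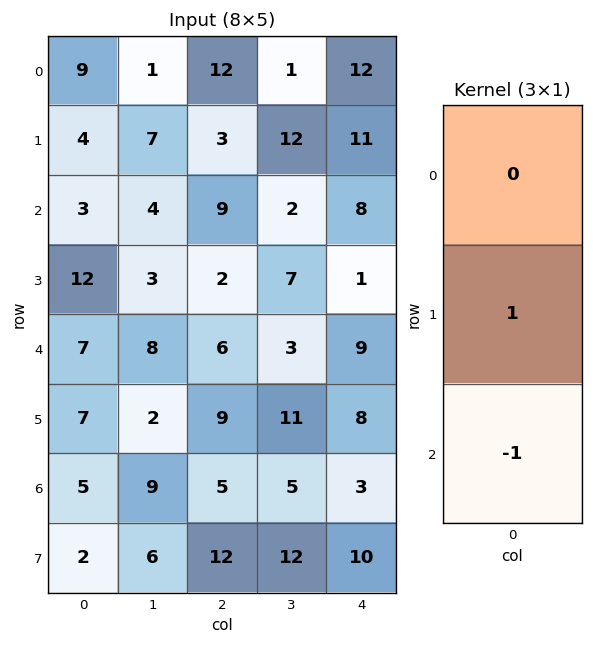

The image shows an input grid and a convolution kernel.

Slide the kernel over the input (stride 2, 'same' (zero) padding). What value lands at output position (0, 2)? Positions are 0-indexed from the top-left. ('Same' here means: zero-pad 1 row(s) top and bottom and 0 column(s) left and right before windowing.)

The receptive field on the zero-padded input at this output position is [0 / 12 / 11]. Elementwise product with the kernel and sum: 12·1 + 11·-1.

1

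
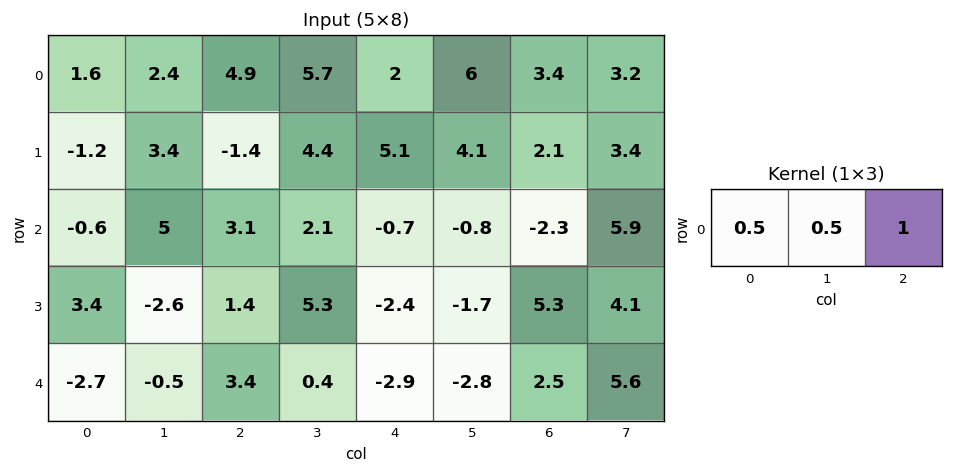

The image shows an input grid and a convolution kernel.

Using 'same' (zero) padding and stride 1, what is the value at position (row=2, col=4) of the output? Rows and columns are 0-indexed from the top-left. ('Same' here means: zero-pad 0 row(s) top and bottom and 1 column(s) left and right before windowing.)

The receptive field on the zero-padded input at this output position is [2.1 -0.7 -0.8]. Elementwise product with the kernel and sum: 2.1·0.5 + -0.7·0.5 + -0.8·1.

-0.1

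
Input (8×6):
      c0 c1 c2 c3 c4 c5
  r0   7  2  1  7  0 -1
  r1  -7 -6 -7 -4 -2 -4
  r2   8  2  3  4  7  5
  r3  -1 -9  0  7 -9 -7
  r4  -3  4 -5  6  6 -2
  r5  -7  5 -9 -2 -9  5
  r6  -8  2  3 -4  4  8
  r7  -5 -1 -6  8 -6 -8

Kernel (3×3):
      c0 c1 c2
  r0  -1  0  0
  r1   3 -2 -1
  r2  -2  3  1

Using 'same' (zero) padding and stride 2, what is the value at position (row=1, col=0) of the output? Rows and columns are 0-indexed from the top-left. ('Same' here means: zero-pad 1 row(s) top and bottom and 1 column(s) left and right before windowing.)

The receptive field on the zero-padded input at this output position is [0 -7 -6 / 0 8 2 / 0 -1 -9]. Elementwise product with the kernel and sum: 0·-1 + 0·3 + 8·-2 + 2·-1 + 0·-2 + -1·3 + -9·1.

-30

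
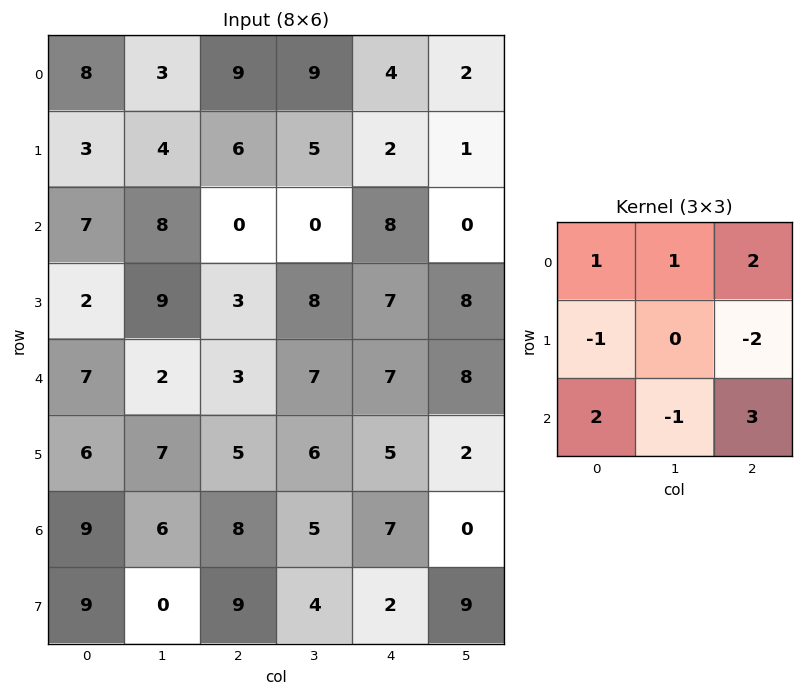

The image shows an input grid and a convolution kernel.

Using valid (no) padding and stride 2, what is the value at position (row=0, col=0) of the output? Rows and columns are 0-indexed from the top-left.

The receptive field on the input at this output position is [8 3 9 / 3 4 6 / 7 8 0]. Elementwise product with the kernel and sum: 8·1 + 3·1 + 9·2 + 3·-1 + 6·-2 + 7·2 + 8·-1 + 0·3.

20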